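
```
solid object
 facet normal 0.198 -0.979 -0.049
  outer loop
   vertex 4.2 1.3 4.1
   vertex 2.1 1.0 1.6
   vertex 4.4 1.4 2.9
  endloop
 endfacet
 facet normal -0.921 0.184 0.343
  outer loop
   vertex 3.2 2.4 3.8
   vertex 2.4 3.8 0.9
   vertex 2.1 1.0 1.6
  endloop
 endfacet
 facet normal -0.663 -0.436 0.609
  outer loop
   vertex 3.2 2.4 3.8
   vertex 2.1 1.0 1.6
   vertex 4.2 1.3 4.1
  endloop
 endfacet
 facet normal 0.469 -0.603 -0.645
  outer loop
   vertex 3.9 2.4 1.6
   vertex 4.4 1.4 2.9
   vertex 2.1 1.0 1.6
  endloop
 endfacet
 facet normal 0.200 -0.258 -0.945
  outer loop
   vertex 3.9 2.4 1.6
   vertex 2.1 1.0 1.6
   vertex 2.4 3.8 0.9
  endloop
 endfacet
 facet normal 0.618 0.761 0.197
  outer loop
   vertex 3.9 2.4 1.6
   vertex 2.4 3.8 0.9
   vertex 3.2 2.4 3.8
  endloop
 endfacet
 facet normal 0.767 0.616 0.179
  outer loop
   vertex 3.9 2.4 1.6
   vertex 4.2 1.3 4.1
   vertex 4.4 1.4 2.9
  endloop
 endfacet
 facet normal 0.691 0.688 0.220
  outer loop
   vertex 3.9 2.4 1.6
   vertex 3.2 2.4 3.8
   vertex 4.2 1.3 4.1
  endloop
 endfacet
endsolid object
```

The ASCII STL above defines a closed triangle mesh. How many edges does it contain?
12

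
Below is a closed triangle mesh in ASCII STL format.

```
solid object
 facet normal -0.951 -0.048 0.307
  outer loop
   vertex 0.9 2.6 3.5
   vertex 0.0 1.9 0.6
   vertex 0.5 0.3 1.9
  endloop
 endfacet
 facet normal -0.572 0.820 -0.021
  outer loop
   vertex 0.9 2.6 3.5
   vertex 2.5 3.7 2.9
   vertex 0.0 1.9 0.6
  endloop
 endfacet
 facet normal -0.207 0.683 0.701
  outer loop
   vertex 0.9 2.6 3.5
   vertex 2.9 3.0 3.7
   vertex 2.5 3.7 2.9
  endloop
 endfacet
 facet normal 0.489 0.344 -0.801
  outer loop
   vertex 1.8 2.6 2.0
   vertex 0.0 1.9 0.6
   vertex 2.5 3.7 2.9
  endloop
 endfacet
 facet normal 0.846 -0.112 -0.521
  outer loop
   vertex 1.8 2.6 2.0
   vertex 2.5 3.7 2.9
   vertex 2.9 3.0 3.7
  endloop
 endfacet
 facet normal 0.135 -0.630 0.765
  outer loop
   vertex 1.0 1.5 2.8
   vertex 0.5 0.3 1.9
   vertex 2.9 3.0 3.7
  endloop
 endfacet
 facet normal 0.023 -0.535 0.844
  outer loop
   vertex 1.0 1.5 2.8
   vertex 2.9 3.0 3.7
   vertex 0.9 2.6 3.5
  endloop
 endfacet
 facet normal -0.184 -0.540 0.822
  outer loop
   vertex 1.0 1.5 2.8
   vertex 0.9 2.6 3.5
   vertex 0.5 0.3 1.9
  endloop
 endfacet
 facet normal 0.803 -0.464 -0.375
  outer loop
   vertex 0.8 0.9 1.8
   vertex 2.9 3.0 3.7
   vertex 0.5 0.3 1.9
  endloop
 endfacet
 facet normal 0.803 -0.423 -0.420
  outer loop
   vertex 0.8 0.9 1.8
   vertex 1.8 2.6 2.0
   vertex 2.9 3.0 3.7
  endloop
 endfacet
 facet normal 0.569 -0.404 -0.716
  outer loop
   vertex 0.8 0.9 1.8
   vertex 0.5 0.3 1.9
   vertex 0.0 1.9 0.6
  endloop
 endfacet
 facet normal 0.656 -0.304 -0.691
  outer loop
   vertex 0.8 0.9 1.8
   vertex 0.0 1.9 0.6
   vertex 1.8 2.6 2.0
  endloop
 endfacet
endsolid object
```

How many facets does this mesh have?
12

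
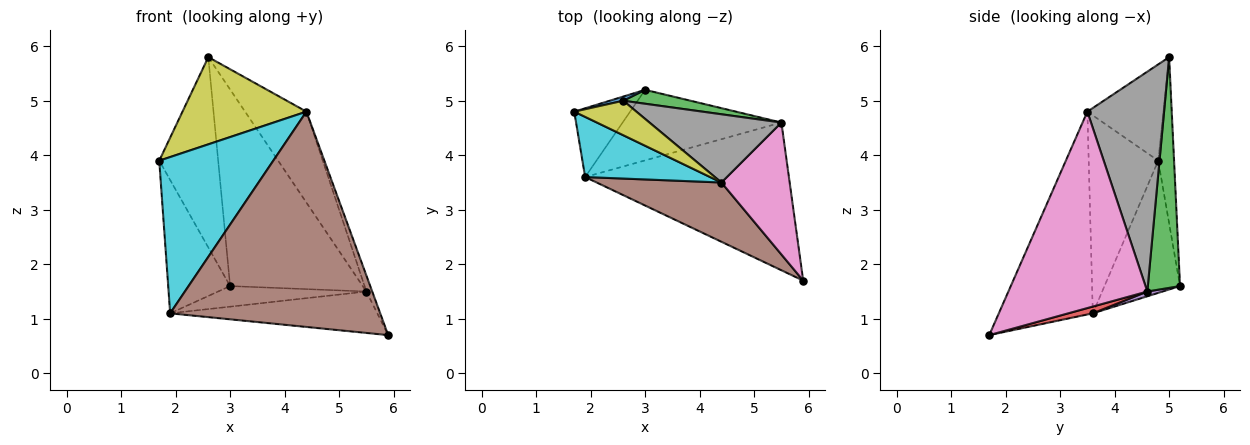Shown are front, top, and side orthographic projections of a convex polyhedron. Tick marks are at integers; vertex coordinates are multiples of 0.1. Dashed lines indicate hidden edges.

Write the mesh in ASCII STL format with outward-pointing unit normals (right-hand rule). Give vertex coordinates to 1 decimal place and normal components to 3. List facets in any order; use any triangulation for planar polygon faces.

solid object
 facet normal -0.259 0.966 0.021
  outer loop
   vertex 2.6 5.0 5.8
   vertex 3.0 5.2 1.6
   vertex 1.7 4.8 3.9
  endloop
 endfacet
 facet normal -0.735 0.603 -0.311
  outer loop
   vertex 1.9 3.6 1.1
   vertex 1.7 4.8 3.9
   vertex 3.0 5.2 1.6
  endloop
 endfacet
 facet normal 0.235 0.969 0.069
  outer loop
   vertex 5.5 4.6 1.5
   vertex 3.0 5.2 1.6
   vertex 2.6 5.0 5.8
  endloop
 endfacet
 facet normal 0.032 0.270 -0.962
  outer loop
   vertex 5.5 4.6 1.5
   vertex 5.9 1.7 0.7
   vertex 1.9 3.6 1.1
  endloop
 endfacet
 facet normal 0.029 0.280 -0.960
  outer loop
   vertex 5.5 4.6 1.5
   vertex 1.9 3.6 1.1
   vertex 3.0 5.2 1.6
  endloop
 endfacet
 facet normal -0.396 -0.885 0.244
  outer loop
   vertex 4.4 3.5 4.8
   vertex 1.9 3.6 1.1
   vertex 5.9 1.7 0.7
  endloop
 endfacet
 facet normal 0.944 0.040 0.328
  outer loop
   vertex 4.4 3.5 4.8
   vertex 5.9 1.7 0.7
   vertex 5.5 4.6 1.5
  endloop
 endfacet
 facet normal 0.707 0.566 0.424
  outer loop
   vertex 4.4 3.5 4.8
   vertex 5.5 4.6 1.5
   vertex 2.6 5.0 5.8
  endloop
 endfacet
 facet normal -0.495 -0.808 0.320
  outer loop
   vertex 4.4 3.5 4.8
   vertex 2.6 5.0 5.8
   vertex 1.7 4.8 3.9
  endloop
 endfacet
 facet normal -0.495 -0.811 0.312
  outer loop
   vertex 4.4 3.5 4.8
   vertex 1.7 4.8 3.9
   vertex 1.9 3.6 1.1
  endloop
 endfacet
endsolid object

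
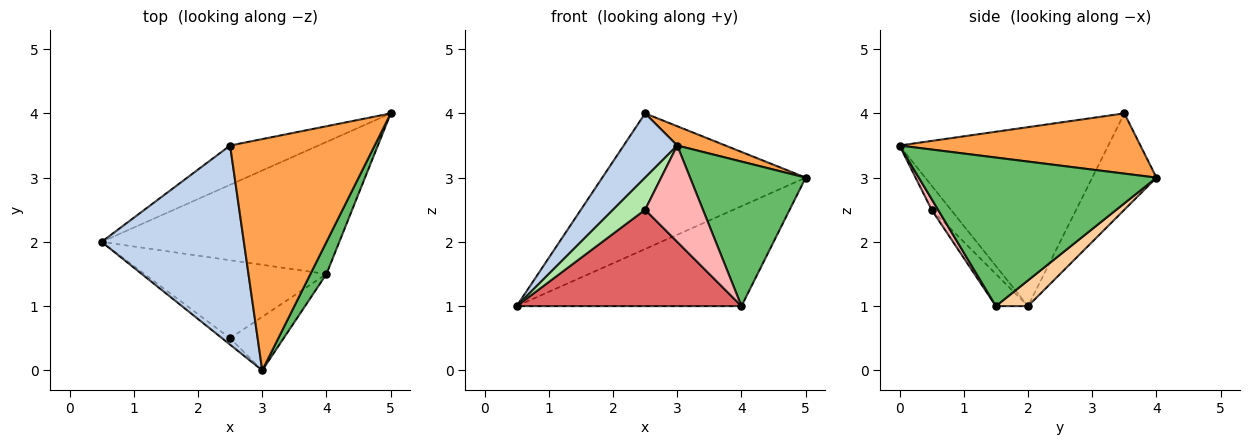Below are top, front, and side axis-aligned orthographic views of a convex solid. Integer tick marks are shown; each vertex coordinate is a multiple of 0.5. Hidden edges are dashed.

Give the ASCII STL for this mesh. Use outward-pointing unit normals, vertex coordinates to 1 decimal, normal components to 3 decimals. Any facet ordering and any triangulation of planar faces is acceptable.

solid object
 facet normal -0.290 0.919 -0.266
  outer loop
   vertex 2.5 3.5 4.0
   vertex 5.0 4.0 3.0
   vertex 0.5 2.0 1.0
  endloop
 endfacet
 facet normal -0.768 -0.197 0.610
  outer loop
   vertex 2.5 3.5 4.0
   vertex 0.5 2.0 1.0
   vertex 3.0 0.0 3.5
  endloop
 endfacet
 facet normal 0.383 -0.077 0.920
  outer loop
   vertex 2.5 3.5 4.0
   vertex 3.0 0.0 3.5
   vertex 5.0 4.0 3.0
  endloop
 endfacet
 facet normal 0.086 0.601 -0.794
  outer loop
   vertex 4.0 1.5 1.0
   vertex 0.5 2.0 1.0
   vertex 5.0 4.0 3.0
  endloop
 endfacet
 facet normal 0.895 -0.435 0.097
  outer loop
   vertex 4.0 1.5 1.0
   vertex 5.0 4.0 3.0
   vertex 3.0 0.0 3.5
  endloop
 endfacet
 facet normal -0.507 -0.845 -0.169
  outer loop
   vertex 2.5 0.5 2.5
   vertex 3.0 0.0 3.5
   vertex 0.5 2.0 1.0
  endloop
 endfacet
 facet normal -0.110 -0.772 -0.625
  outer loop
   vertex 2.5 0.5 2.5
   vertex 0.5 2.0 1.0
   vertex 4.0 1.5 1.0
  endloop
 endfacet
 facet normal 0.097 -0.870 -0.483
  outer loop
   vertex 2.5 0.5 2.5
   vertex 4.0 1.5 1.0
   vertex 3.0 0.0 3.5
  endloop
 endfacet
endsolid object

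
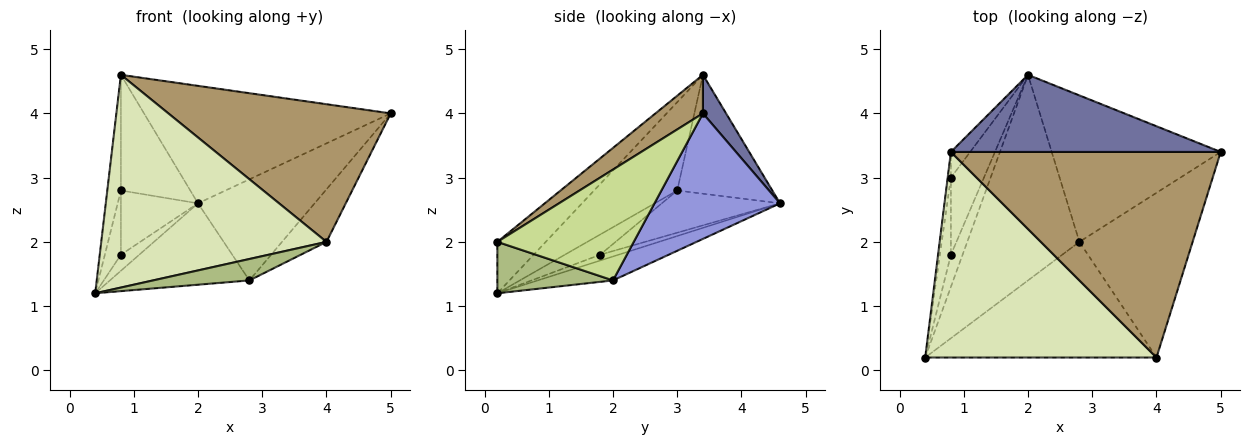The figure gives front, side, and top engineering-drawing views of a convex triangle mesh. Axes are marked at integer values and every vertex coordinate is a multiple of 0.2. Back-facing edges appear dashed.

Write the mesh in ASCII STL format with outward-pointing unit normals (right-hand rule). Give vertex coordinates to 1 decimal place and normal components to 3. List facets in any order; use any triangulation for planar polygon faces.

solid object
 facet normal 0.078 0.833 0.547
  outer loop
   vertex 0.8 3.4 4.6
   vertex 5.0 3.4 4.0
   vertex 2.0 4.6 2.6
  endloop
 endfacet
 facet normal -0.195 0.361 -0.912
  outer loop
   vertex 2.8 2.0 1.4
   vertex 0.4 0.2 1.2
   vertex 2.0 4.6 2.6
  endloop
 endfacet
 facet normal 0.522 0.485 -0.702
  outer loop
   vertex 2.8 2.0 1.4
   vertex 2.0 4.6 2.6
   vertex 5.0 3.4 4.0
  endloop
 endfacet
 facet normal -0.986 0.161 -0.036
  outer loop
   vertex 0.8 3.0 2.8
   vertex 0.4 0.2 1.2
   vertex 0.8 3.4 4.6
  endloop
 endfacet
 facet normal -0.801 0.584 -0.130
  outer loop
   vertex 0.8 3.0 2.8
   vertex 0.8 3.4 4.6
   vertex 2.0 4.6 2.6
  endloop
 endfacet
 facet normal 0.213 -0.178 -0.961
  outer loop
   vertex 4.0 0.2 2.0
   vertex 0.4 0.2 1.2
   vertex 2.8 2.0 1.4
  endloop
 endfacet
 facet normal 0.682 0.222 -0.697
  outer loop
   vertex 4.0 0.2 2.0
   vertex 2.8 2.0 1.4
   vertex 5.0 3.4 4.0
  endloop
 endfacet
 facet normal -0.153 -0.711 0.687
  outer loop
   vertex 4.0 0.2 2.0
   vertex 0.8 3.4 4.6
   vertex 0.4 0.2 1.2
  endloop
 endfacet
 facet normal 0.118 -0.553 0.825
  outer loop
   vertex 4.0 0.2 2.0
   vertex 5.0 3.4 4.0
   vertex 0.8 3.4 4.6
  endloop
 endfacet
 facet normal -0.408 0.408 -0.816
  outer loop
   vertex 0.8 1.8 1.8
   vertex 2.0 4.6 2.6
   vertex 0.4 0.2 1.2
  endloop
 endfacet
 facet normal -0.815 0.371 -0.445
  outer loop
   vertex 0.8 1.8 1.8
   vertex 0.4 0.2 1.2
   vertex 0.8 3.0 2.8
  endloop
 endfacet
 facet normal -0.701 0.457 -0.548
  outer loop
   vertex 0.8 1.8 1.8
   vertex 0.8 3.0 2.8
   vertex 2.0 4.6 2.6
  endloop
 endfacet
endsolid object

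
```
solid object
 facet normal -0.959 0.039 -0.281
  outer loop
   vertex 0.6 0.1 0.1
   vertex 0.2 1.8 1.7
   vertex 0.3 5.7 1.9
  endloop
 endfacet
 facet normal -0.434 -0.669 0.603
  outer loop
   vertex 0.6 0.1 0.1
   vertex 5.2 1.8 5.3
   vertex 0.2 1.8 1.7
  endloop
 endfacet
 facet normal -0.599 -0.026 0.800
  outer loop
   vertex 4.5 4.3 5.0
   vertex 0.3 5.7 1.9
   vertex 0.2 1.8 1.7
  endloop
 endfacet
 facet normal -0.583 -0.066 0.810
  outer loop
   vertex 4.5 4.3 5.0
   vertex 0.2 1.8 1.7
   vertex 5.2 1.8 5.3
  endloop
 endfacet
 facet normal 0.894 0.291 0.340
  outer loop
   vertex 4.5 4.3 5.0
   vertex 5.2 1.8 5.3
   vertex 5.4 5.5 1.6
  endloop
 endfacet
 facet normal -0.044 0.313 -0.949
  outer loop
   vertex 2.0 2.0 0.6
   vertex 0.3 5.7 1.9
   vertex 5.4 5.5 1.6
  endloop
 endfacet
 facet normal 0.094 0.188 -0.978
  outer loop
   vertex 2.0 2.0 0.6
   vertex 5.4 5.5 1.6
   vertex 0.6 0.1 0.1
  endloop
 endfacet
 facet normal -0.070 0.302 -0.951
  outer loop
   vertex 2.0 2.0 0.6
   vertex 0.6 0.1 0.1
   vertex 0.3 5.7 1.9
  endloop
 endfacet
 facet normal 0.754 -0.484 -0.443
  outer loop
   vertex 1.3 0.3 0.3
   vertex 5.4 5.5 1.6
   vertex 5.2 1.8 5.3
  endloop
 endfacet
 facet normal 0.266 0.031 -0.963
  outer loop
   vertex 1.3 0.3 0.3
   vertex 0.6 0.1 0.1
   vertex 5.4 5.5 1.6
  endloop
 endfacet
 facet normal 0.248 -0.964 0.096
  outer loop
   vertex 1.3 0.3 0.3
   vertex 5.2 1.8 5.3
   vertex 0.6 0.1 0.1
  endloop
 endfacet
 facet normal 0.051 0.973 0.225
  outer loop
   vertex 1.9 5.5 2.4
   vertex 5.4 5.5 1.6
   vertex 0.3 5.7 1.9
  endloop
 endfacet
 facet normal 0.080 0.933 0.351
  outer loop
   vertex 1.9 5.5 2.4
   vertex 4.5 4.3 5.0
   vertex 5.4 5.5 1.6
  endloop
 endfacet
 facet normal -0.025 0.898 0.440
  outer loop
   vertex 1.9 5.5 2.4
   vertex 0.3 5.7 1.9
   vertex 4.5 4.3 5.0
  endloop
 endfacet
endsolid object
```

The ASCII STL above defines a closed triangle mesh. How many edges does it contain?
21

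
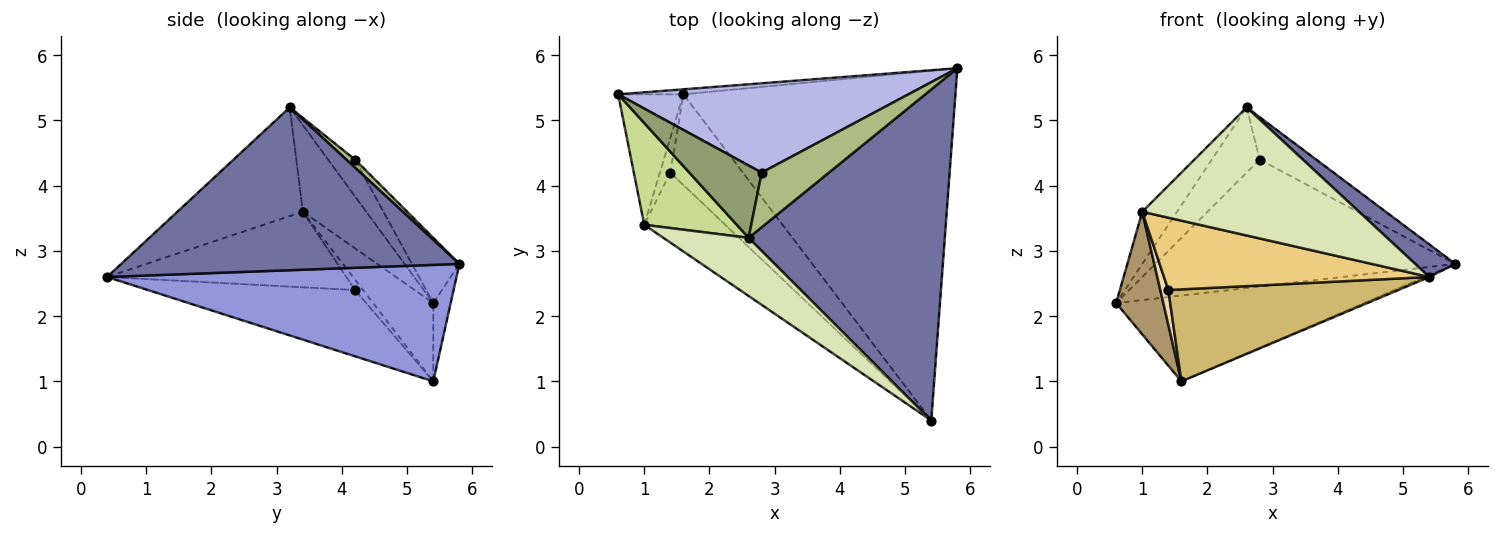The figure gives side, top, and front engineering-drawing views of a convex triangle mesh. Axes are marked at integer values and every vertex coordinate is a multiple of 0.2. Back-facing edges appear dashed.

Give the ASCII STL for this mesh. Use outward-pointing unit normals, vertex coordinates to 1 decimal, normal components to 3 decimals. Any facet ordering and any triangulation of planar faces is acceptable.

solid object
 facet normal 0.637 -0.076 0.767
  outer loop
   vertex 2.6 3.2 5.2
   vertex 5.4 0.4 2.6
   vertex 5.8 5.8 2.8
  endloop
 endfacet
 facet normal -0.070 0.996 -0.058
  outer loop
   vertex 1.6 5.4 1.0
   vertex 0.6 5.4 2.2
   vertex 5.8 5.8 2.8
  endloop
 endfacet
 facet normal 0.394 0.005 -0.919
  outer loop
   vertex 1.6 5.4 1.0
   vertex 5.8 5.8 2.8
   vertex 5.4 0.4 2.6
  endloop
 endfacet
 facet normal -0.128 0.811 0.571
  outer loop
   vertex 2.8 4.2 4.4
   vertex 5.8 5.8 2.8
   vertex 0.6 5.4 2.2
  endloop
 endfacet
 facet normal -0.353 0.626 0.695
  outer loop
   vertex 2.8 4.2 4.4
   vertex 0.6 5.4 2.2
   vertex 2.6 3.2 5.2
  endloop
 endfacet
 facet normal 0.094 0.610 0.786
  outer loop
   vertex 2.8 4.2 4.4
   vertex 2.6 3.2 5.2
   vertex 5.8 5.8 2.8
  endloop
 endfacet
 facet normal -0.640 0.351 0.684
  outer loop
   vertex 1.0 3.4 3.6
   vertex 2.6 3.2 5.2
   vertex 0.6 5.4 2.2
  endloop
 endfacet
 facet normal -0.466 -0.806 0.366
  outer loop
   vertex 1.0 3.4 3.6
   vertex 5.4 0.4 2.6
   vertex 2.6 3.2 5.2
  endloop
 endfacet
 facet normal -0.658 -0.516 -0.549
  outer loop
   vertex 1.0 3.4 3.6
   vertex 0.6 5.4 2.2
   vertex 1.6 5.4 1.0
  endloop
 endfacet
 facet normal -0.540 -0.599 -0.591
  outer loop
   vertex 1.4 4.2 2.4
   vertex 1.6 5.4 1.0
   vertex 5.4 0.4 2.6
  endloop
 endfacet
 facet normal -0.544 -0.603 -0.583
  outer loop
   vertex 1.4 4.2 2.4
   vertex 5.4 0.4 2.6
   vertex 1.0 3.4 3.6
  endloop
 endfacet
 facet normal -0.577 -0.577 -0.577
  outer loop
   vertex 1.4 4.2 2.4
   vertex 1.0 3.4 3.6
   vertex 1.6 5.4 1.0
  endloop
 endfacet
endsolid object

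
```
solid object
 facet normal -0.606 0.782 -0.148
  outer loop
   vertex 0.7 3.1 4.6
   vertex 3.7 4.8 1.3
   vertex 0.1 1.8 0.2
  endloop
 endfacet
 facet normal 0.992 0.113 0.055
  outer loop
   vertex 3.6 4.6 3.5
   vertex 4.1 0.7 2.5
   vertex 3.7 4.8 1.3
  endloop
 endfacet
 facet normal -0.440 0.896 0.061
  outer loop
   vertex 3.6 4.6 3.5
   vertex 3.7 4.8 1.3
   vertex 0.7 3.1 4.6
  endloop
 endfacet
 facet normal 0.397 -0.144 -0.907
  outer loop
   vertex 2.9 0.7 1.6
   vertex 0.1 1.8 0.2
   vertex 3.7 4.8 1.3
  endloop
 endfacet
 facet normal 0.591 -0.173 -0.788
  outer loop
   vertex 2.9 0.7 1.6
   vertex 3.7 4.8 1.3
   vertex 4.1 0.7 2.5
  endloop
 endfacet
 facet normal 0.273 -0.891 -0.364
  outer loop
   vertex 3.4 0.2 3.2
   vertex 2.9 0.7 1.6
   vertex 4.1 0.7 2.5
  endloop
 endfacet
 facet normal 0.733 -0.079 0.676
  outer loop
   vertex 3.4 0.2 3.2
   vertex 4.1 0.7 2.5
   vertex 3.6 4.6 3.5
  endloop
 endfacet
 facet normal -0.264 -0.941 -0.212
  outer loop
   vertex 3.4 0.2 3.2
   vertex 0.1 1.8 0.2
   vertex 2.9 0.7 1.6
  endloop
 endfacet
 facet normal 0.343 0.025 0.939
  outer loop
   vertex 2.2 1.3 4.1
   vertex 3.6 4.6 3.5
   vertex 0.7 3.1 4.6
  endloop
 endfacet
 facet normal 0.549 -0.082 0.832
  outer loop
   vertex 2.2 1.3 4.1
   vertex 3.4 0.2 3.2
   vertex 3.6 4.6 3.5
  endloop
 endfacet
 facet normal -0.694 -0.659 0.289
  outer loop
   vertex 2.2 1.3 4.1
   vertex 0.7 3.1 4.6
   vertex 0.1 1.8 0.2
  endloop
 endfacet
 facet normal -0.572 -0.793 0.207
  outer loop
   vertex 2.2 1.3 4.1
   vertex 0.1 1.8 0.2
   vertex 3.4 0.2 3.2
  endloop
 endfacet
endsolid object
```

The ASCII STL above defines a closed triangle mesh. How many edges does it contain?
18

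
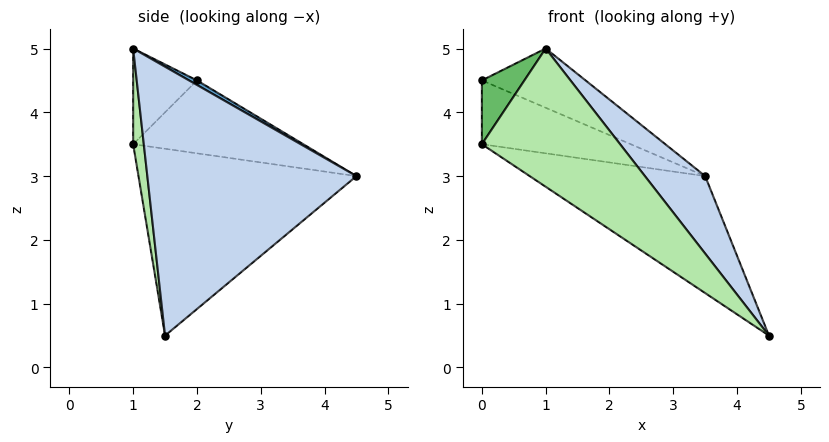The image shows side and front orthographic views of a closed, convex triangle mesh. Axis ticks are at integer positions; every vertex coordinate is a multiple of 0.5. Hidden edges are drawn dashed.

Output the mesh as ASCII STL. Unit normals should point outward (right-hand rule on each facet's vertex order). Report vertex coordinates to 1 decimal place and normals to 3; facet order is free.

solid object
 facet normal 0.037 0.476 0.879
  outer loop
   vertex 1.0 1.0 5.0
   vertex 3.5 4.5 3.0
   vertex 0.0 2.0 4.5
  endloop
 endfacet
 facet normal 0.781 -0.225 0.582
  outer loop
   vertex 1.0 1.0 5.0
   vertex 4.5 1.5 0.5
   vertex 3.5 4.5 3.0
  endloop
 endfacet
 facet normal -0.629 0.550 -0.550
  outer loop
   vertex 0.0 1.0 3.5
   vertex 0.0 2.0 4.5
   vertex 3.5 4.5 3.0
  endloop
 endfacet
 facet normal -0.534 0.429 -0.729
  outer loop
   vertex 0.0 1.0 3.5
   vertex 3.5 4.5 3.0
   vertex 4.5 1.5 0.5
  endloop
 endfacet
 facet normal -0.728 -0.485 0.485
  outer loop
   vertex 0.0 1.0 3.5
   vertex 1.0 1.0 5.0
   vertex 0.0 2.0 4.5
  endloop
 endfacet
 facet normal 0.077 -0.996 -0.051
  outer loop
   vertex 0.0 1.0 3.5
   vertex 4.5 1.5 0.5
   vertex 1.0 1.0 5.0
  endloop
 endfacet
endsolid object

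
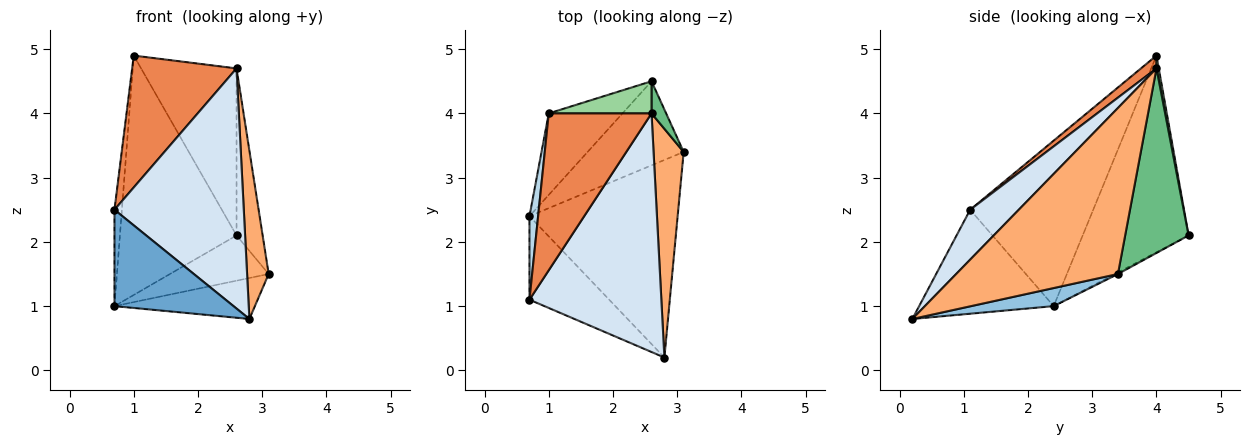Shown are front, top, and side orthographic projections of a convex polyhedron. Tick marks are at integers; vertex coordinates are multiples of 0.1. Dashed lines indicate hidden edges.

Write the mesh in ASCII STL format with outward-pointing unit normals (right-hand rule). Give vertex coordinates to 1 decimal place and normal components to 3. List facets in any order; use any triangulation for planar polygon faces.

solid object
 facet normal -0.649 -0.575 -0.498
  outer loop
   vertex 0.7 2.4 1.0
   vertex 2.8 0.2 0.8
   vertex 0.7 1.1 2.5
  endloop
 endfacet
 facet normal 0.119 0.202 -0.972
  outer loop
   vertex 0.7 2.4 1.0
   vertex 3.1 3.4 1.5
   vertex 2.8 0.2 0.8
  endloop
 endfacet
 facet normal -0.997 0.060 0.052
  outer loop
   vertex 0.7 2.4 1.0
   vertex 0.7 1.1 2.5
   vertex 1.0 4.0 4.9
  endloop
 endfacet
 facet normal 0.258 -0.685 0.681
  outer loop
   vertex 2.6 4.0 4.7
   vertex 0.7 1.1 2.5
   vertex 2.8 0.2 0.8
  endloop
 endfacet
 facet normal 0.095 -0.640 0.762
  outer loop
   vertex 2.6 4.0 4.7
   vertex 1.0 4.0 4.9
   vertex 0.7 1.1 2.5
  endloop
 endfacet
 facet normal 0.976 -0.130 0.177
  outer loop
   vertex 2.6 4.0 4.7
   vertex 2.8 0.2 0.8
   vertex 3.1 3.4 1.5
  endloop
 endfacet
 facet normal -0.014 0.474 -0.880
  outer loop
   vertex 2.6 4.5 2.1
   vertex 3.1 3.4 1.5
   vertex 0.7 2.4 1.0
  endloop
 endfacet
 facet normal -0.652 0.718 -0.244
  outer loop
   vertex 2.6 4.5 2.1
   vertex 0.7 2.4 1.0
   vertex 1.0 4.0 4.9
  endloop
 endfacet
 facet normal 0.922 0.379 0.073
  outer loop
   vertex 2.6 4.5 2.1
   vertex 2.6 4.0 4.7
   vertex 3.1 3.4 1.5
  endloop
 endfacet
 facet normal 0.024 0.982 0.189
  outer loop
   vertex 2.6 4.5 2.1
   vertex 1.0 4.0 4.9
   vertex 2.6 4.0 4.7
  endloop
 endfacet
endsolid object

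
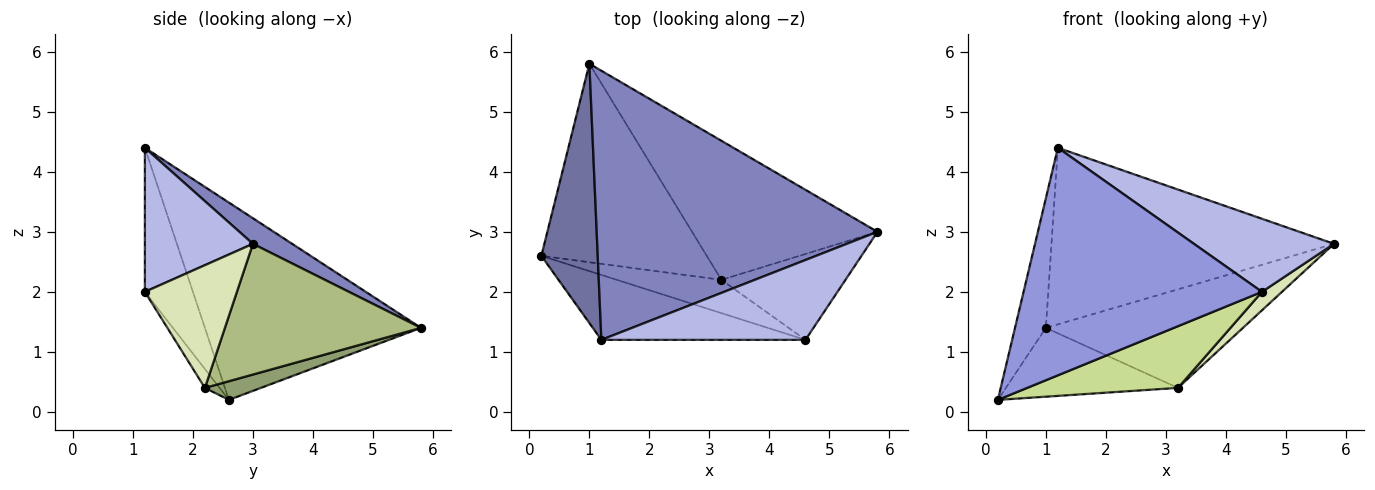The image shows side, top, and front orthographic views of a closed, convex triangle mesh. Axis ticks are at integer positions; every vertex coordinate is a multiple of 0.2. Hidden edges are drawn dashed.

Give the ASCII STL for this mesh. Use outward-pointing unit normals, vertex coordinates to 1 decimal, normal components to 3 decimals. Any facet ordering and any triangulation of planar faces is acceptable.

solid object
 facet normal -0.953 0.136 0.272
  outer loop
   vertex 1.2 1.2 4.4
   vertex 1.0 5.8 1.4
   vertex 0.2 2.6 0.2
  endloop
 endfacet
 facet normal 0.076 0.547 0.834
  outer loop
   vertex 1.2 1.2 4.4
   vertex 5.8 3.0 2.8
   vertex 1.0 5.8 1.4
  endloop
 endfacet
 facet normal -0.190 -0.944 -0.269
  outer loop
   vertex 4.6 1.2 2.0
   vertex 1.2 1.2 4.4
   vertex 0.2 2.6 0.2
  endloop
 endfacet
 facet normal 0.462 -0.599 0.654
  outer loop
   vertex 4.6 1.2 2.0
   vertex 5.8 3.0 2.8
   vertex 1.2 1.2 4.4
  endloop
 endfacet
 facet normal 0.106 0.326 -0.939
  outer loop
   vertex 3.2 2.2 0.4
   vertex 0.2 2.6 0.2
   vertex 1.0 5.8 1.4
  endloop
 endfacet
 facet normal 0.499 0.501 -0.707
  outer loop
   vertex 3.2 2.2 0.4
   vertex 1.0 5.8 1.4
   vertex 5.8 3.0 2.8
  endloop
 endfacet
 facet normal -0.085 -0.877 -0.473
  outer loop
   vertex 3.2 2.2 0.4
   vertex 4.6 1.2 2.0
   vertex 0.2 2.6 0.2
  endloop
 endfacet
 facet normal 0.695 -0.151 -0.703
  outer loop
   vertex 3.2 2.2 0.4
   vertex 5.8 3.0 2.8
   vertex 4.6 1.2 2.0
  endloop
 endfacet
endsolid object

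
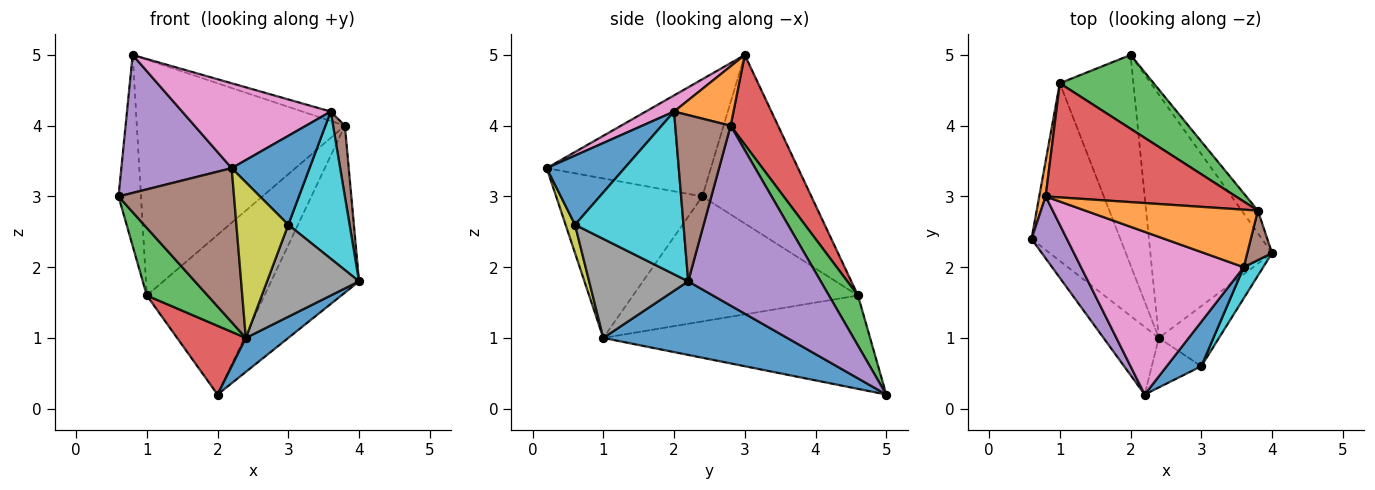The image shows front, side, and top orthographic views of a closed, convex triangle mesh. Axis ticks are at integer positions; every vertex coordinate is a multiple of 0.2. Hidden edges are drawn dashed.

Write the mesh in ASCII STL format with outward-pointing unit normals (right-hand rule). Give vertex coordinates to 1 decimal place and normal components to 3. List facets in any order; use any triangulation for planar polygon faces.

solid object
 facet normal 0.514 -0.119 -0.850
  outer loop
   vertex 2.4 1.0 1.0
   vertex 2.0 5.0 0.2
   vertex 4.0 2.2 1.8
  endloop
 endfacet
 facet normal -0.979 0.202 0.037
  outer loop
   vertex 1.0 4.6 1.6
   vertex 0.6 2.4 3.0
   vertex 0.8 3.0 5.0
  endloop
 endfacet
 facet normal -0.796 -0.215 -0.566
  outer loop
   vertex 1.0 4.6 1.6
   vertex 2.4 1.0 1.0
   vertex 0.6 2.4 3.0
  endloop
 endfacet
 facet normal -0.770 -0.198 -0.607
  outer loop
   vertex 1.0 4.6 1.6
   vertex 2.0 5.0 0.2
   vertex 2.4 1.0 1.0
  endloop
 endfacet
 facet normal -0.805 -0.541 0.243
  outer loop
   vertex 2.2 0.2 3.4
   vertex 0.8 3.0 5.0
   vertex 0.6 2.4 3.0
  endloop
 endfacet
 facet normal -0.757 -0.598 -0.263
  outer loop
   vertex 2.2 0.2 3.4
   vertex 0.6 2.4 3.0
   vertex 2.4 1.0 1.0
  endloop
 endfacet
 facet normal 0.088 -0.461 0.883
  outer loop
   vertex 3.6 2.0 4.2
   vertex 0.8 3.0 5.0
   vertex 2.2 0.2 3.4
  endloop
 endfacet
 facet normal 0.670 -0.622 -0.406
  outer loop
   vertex 3.0 0.6 2.6
   vertex 2.4 1.0 1.0
   vertex 4.0 2.2 1.8
  endloop
 endfacet
 facet normal 0.171 -0.939 -0.299
  outer loop
   vertex 3.0 0.6 2.6
   vertex 2.2 0.2 3.4
   vertex 2.4 1.0 1.0
  endloop
 endfacet
 facet normal 0.866 -0.489 0.104
  outer loop
   vertex 3.0 0.6 2.6
   vertex 4.0 2.2 1.8
   vertex 3.6 2.0 4.2
  endloop
 endfacet
 facet normal 0.667 -0.667 0.333
  outer loop
   vertex 3.0 0.6 2.6
   vertex 3.6 2.0 4.2
   vertex 2.2 0.2 3.4
  endloop
 endfacet
 facet normal 0.322 0.153 0.934
  outer loop
   vertex 3.8 2.8 4.0
   vertex 0.8 3.0 5.0
   vertex 3.6 2.0 4.2
  endloop
 endfacet
 facet normal 0.219 0.886 0.409
  outer loop
   vertex 3.8 2.8 4.0
   vertex 2.0 5.0 0.2
   vertex 1.0 4.6 1.6
  endloop
 endfacet
 facet normal 0.201 0.882 0.427
  outer loop
   vertex 3.8 2.8 4.0
   vertex 1.0 4.6 1.6
   vertex 0.8 3.0 5.0
  endloop
 endfacet
 facet normal 0.831 0.551 -0.075
  outer loop
   vertex 3.8 2.8 4.0
   vertex 4.0 2.2 1.8
   vertex 2.0 5.0 0.2
  endloop
 endfacet
 facet normal 0.968 -0.206 0.144
  outer loop
   vertex 3.8 2.8 4.0
   vertex 3.6 2.0 4.2
   vertex 4.0 2.2 1.8
  endloop
 endfacet
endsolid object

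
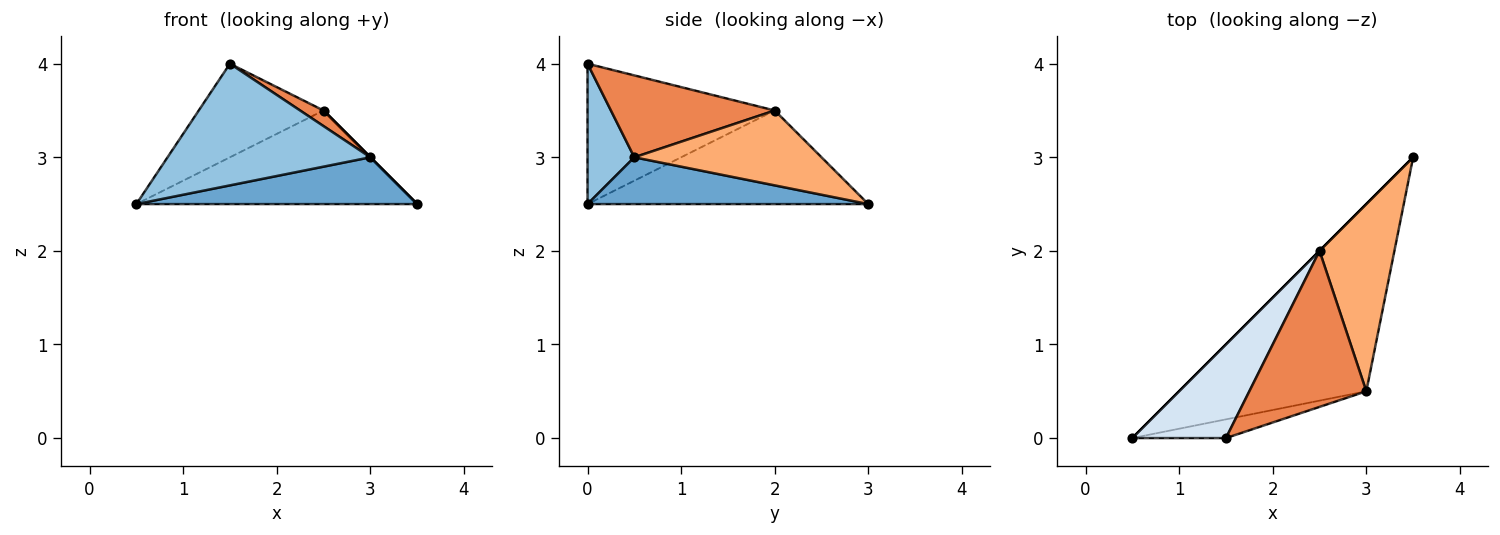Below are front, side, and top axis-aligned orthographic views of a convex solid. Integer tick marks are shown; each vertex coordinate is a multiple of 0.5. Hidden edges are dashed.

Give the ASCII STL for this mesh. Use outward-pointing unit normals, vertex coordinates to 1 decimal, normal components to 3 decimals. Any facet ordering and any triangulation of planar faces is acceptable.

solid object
 facet normal 0.236 -0.236 -0.943
  outer loop
   vertex 3.0 0.5 3.0
   vertex 0.5 0.0 2.5
   vertex 3.5 3.0 2.5
  endloop
 endfacet
 facet normal 0.222 -0.964 -0.148
  outer loop
   vertex 3.0 0.5 3.0
   vertex 1.5 0.0 4.0
   vertex 0.5 0.0 2.5
  endloop
 endfacet
 facet normal -0.707 0.707 0.000
  outer loop
   vertex 2.5 2.0 3.5
   vertex 3.5 3.0 2.5
   vertex 0.5 0.0 2.5
  endloop
 endfacet
 facet normal -0.728 0.485 0.485
  outer loop
   vertex 2.5 2.0 3.5
   vertex 0.5 0.0 2.5
   vertex 1.5 0.0 4.0
  endloop
 endfacet
 facet normal 0.572 -0.082 0.816
  outer loop
   vertex 2.5 2.0 3.5
   vertex 1.5 0.0 4.0
   vertex 3.0 0.5 3.0
  endloop
 endfacet
 facet normal 0.707 0.000 0.707
  outer loop
   vertex 2.5 2.0 3.5
   vertex 3.0 0.5 3.0
   vertex 3.5 3.0 2.5
  endloop
 endfacet
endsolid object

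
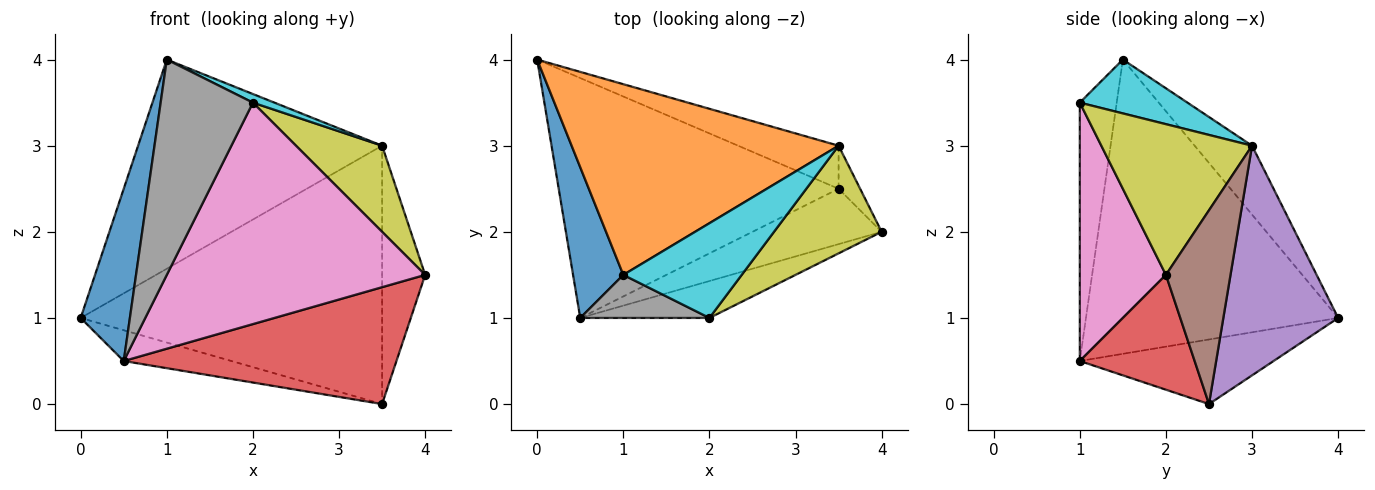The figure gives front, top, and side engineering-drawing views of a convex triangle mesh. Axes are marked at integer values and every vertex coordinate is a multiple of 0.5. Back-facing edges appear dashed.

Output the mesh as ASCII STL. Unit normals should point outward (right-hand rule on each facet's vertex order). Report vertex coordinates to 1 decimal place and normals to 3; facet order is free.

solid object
 facet normal -0.968 -0.189 0.165
  outer loop
   vertex 1.0 1.5 4.0
   vertex 0.0 4.0 1.0
   vertex 0.5 1.0 0.5
  endloop
 endfacet
 facet normal -0.171 0.728 0.664
  outer loop
   vertex 3.5 3.0 3.0
   vertex 0.0 4.0 1.0
   vertex 1.0 1.5 4.0
  endloop
 endfacet
 facet normal -0.223 0.124 -0.967
  outer loop
   vertex 3.5 2.5 0.0
   vertex 0.5 1.0 0.5
   vertex 0.0 4.0 1.0
  endloop
 endfacet
 facet normal 0.356 -0.845 -0.400
  outer loop
   vertex 3.5 2.5 0.0
   vertex 4.0 2.0 1.5
   vertex 0.5 1.0 0.5
  endloop
 endfacet
 facet normal 0.352 0.923 -0.154
  outer loop
   vertex 3.5 2.5 0.0
   vertex 0.0 4.0 1.0
   vertex 3.5 3.0 3.0
  endloop
 endfacet
 facet normal 0.829 0.552 -0.092
  outer loop
   vertex 3.5 2.5 0.0
   vertex 3.5 3.0 3.0
   vertex 4.0 2.0 1.5
  endloop
 endfacet
 facet normal 0.312 -0.937 -0.156
  outer loop
   vertex 2.0 1.0 3.5
   vertex 0.5 1.0 0.5
   vertex 4.0 2.0 1.5
  endloop
 endfacet
 facet normal -0.365 -0.913 0.183
  outer loop
   vertex 2.0 1.0 3.5
   vertex 1.0 1.5 4.0
   vertex 0.5 1.0 0.5
  endloop
 endfacet
 facet normal 0.738 -0.422 0.527
  outer loop
   vertex 2.0 1.0 3.5
   vertex 4.0 2.0 1.5
   vertex 3.5 3.0 3.0
  endloop
 endfacet
 facet normal 0.412 -0.082 0.907
  outer loop
   vertex 2.0 1.0 3.5
   vertex 3.5 3.0 3.0
   vertex 1.0 1.5 4.0
  endloop
 endfacet
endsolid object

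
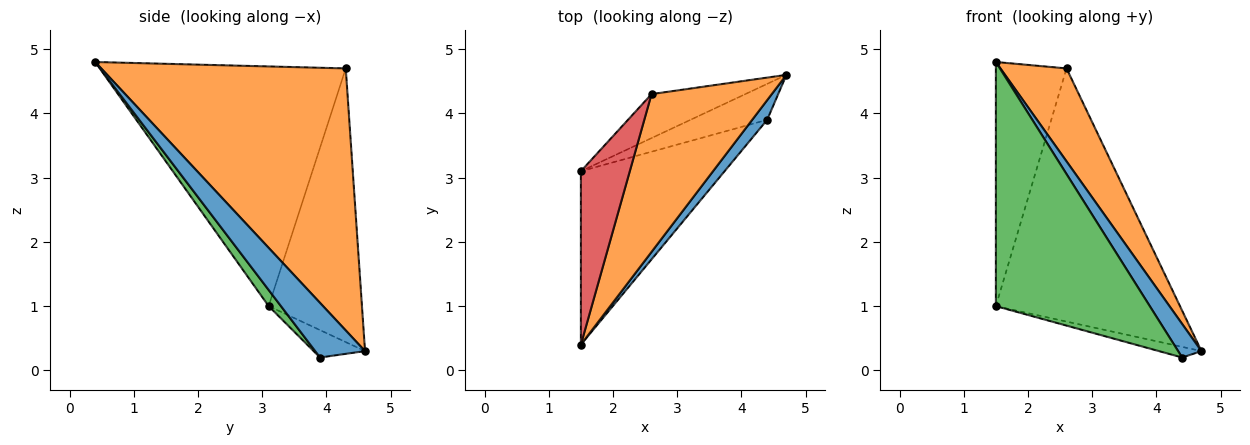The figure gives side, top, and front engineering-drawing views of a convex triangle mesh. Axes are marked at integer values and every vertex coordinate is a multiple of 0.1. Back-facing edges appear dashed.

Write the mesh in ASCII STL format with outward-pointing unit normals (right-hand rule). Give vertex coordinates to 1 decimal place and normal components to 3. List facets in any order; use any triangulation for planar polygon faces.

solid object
 facet normal 0.879 -0.411 0.241
  outer loop
   vertex 4.4 3.9 0.2
   vertex 4.7 4.6 0.3
   vertex 1.5 0.4 4.8
  endloop
 endfacet
 facet normal 0.883 -0.239 0.405
  outer loop
   vertex 2.6 4.3 4.7
   vertex 1.5 0.4 4.8
   vertex 4.7 4.6 0.3
  endloop
 endfacet
 facet normal 0.065 -0.813 -0.578
  outer loop
   vertex 1.5 3.1 1.0
   vertex 4.4 3.9 0.2
   vertex 1.5 0.4 4.8
  endloop
 endfacet
 facet normal -0.943 0.271 0.193
  outer loop
   vertex 1.5 3.1 1.0
   vertex 1.5 0.4 4.8
   vertex 2.6 4.3 4.7
  endloop
 endfacet
 facet normal -0.324 0.269 -0.907
  outer loop
   vertex 1.5 3.1 1.0
   vertex 4.7 4.6 0.3
   vertex 4.4 3.9 0.2
  endloop
 endfacet
 facet normal -0.447 0.881 -0.153
  outer loop
   vertex 1.5 3.1 1.0
   vertex 2.6 4.3 4.7
   vertex 4.7 4.6 0.3
  endloop
 endfacet
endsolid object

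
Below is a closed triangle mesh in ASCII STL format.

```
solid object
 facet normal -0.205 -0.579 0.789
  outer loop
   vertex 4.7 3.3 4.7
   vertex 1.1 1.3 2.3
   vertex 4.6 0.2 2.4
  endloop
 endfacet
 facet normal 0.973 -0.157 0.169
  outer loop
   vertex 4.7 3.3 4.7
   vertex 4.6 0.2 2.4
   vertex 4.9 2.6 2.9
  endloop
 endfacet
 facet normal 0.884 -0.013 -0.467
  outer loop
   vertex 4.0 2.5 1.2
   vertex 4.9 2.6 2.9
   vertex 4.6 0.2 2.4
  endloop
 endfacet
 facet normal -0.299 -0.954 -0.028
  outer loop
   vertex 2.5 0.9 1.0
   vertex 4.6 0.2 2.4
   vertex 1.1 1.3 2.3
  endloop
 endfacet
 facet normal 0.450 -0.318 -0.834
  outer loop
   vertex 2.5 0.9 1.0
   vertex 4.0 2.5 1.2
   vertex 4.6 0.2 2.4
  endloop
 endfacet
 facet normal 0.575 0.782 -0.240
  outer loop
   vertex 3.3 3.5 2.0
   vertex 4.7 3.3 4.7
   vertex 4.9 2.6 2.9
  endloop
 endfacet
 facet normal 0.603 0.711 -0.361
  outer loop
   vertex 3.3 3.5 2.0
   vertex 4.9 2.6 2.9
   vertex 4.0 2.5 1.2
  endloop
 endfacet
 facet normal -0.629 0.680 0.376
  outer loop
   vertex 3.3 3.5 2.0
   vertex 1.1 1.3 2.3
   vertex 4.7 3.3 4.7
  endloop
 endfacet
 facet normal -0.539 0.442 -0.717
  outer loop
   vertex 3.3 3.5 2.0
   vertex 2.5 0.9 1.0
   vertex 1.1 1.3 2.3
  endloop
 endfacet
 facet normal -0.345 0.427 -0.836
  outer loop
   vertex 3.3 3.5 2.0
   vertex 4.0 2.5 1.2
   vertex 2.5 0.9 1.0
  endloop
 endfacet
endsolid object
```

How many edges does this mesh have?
15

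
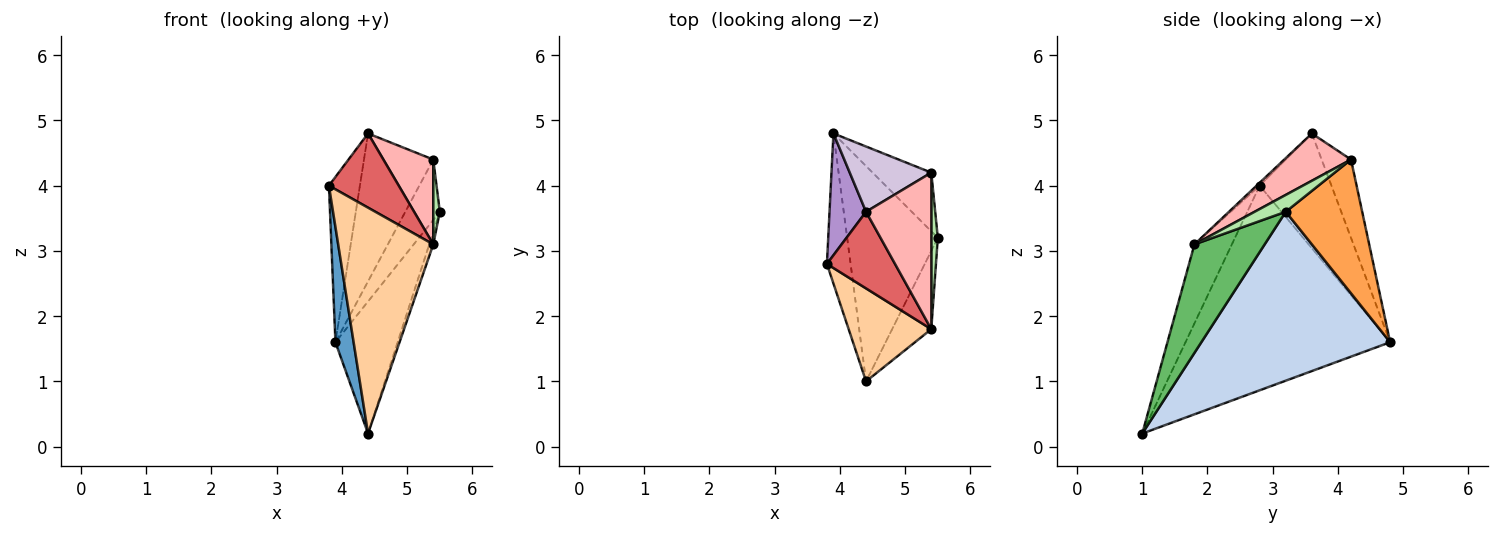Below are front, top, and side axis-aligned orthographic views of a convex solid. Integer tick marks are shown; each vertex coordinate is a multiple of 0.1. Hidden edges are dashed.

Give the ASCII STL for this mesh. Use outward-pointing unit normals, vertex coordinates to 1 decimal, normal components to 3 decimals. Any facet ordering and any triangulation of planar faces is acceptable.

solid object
 facet normal -0.990 -0.088 -0.115
  outer loop
   vertex 4.4 1.0 0.2
   vertex 3.8 2.8 4.0
   vertex 3.9 4.8 1.6
  endloop
 endfacet
 facet normal 0.846 0.279 -0.454
  outer loop
   vertex 4.4 1.0 0.2
   vertex 3.9 4.8 1.6
   vertex 5.5 3.2 3.6
  endloop
 endfacet
 facet normal 0.846 0.382 -0.372
  outer loop
   vertex 5.4 4.2 4.4
   vertex 5.5 3.2 3.6
   vertex 3.9 4.8 1.6
  endloop
 endfacet
 facet normal -0.342 -0.869 0.358
  outer loop
   vertex 5.4 1.8 3.1
   vertex 3.8 2.8 4.0
   vertex 4.4 1.0 0.2
  endloop
 endfacet
 facet normal 0.939 0.054 -0.339
  outer loop
   vertex 5.4 1.8 3.1
   vertex 4.4 1.0 0.2
   vertex 5.5 3.2 3.6
  endloop
 endfacet
 facet normal 0.915 -0.192 0.354
  outer loop
   vertex 5.4 1.8 3.1
   vertex 5.5 3.2 3.6
   vertex 5.4 4.2 4.4
  endloop
 endfacet
 facet normal -0.031 -0.695 0.718
  outer loop
   vertex 4.4 3.6 4.8
   vertex 3.8 2.8 4.0
   vertex 5.4 1.8 3.1
  endloop
 endfacet
 facet normal 0.538 -0.402 0.741
  outer loop
   vertex 4.4 3.6 4.8
   vertex 5.4 1.8 3.1
   vertex 5.4 4.2 4.4
  endloop
 endfacet
 facet normal -0.881 0.381 0.280
  outer loop
   vertex 4.4 3.6 4.8
   vertex 3.9 4.8 1.6
   vertex 3.8 2.8 4.0
  endloop
 endfacet
 facet normal -0.361 0.853 0.376
  outer loop
   vertex 4.4 3.6 4.8
   vertex 5.4 4.2 4.4
   vertex 3.9 4.8 1.6
  endloop
 endfacet
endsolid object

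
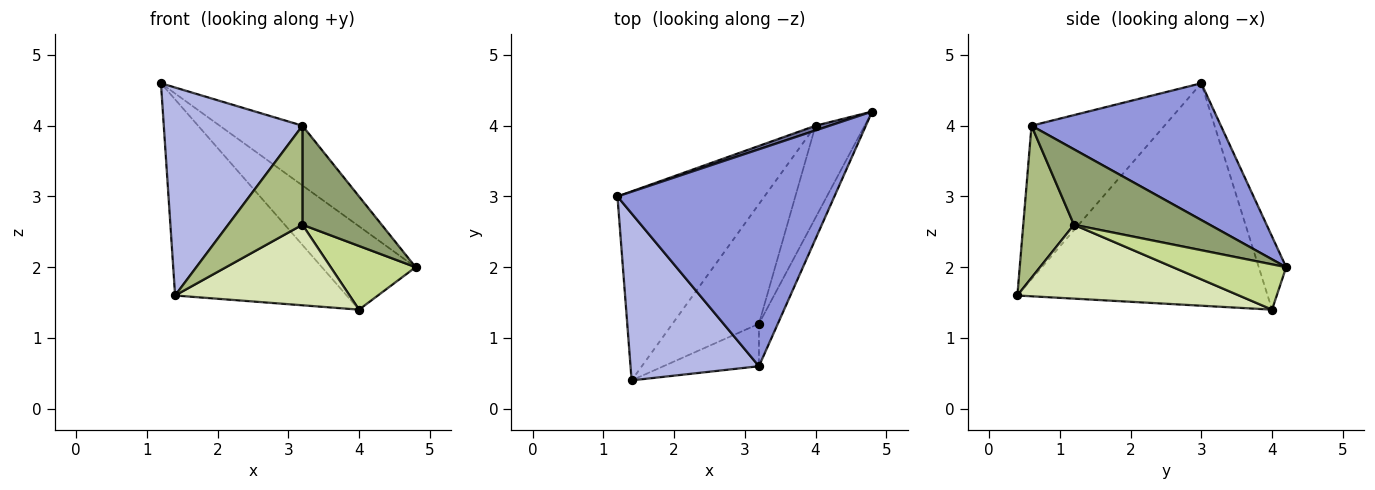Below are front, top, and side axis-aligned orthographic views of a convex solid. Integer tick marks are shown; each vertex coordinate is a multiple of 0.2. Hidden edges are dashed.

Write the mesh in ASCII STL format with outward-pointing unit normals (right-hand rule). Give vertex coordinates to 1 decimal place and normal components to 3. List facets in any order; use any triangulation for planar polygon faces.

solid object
 facet normal -0.280 0.958 0.054
  outer loop
   vertex 4.0 4.0 1.4
   vertex 1.2 3.0 4.6
   vertex 4.8 4.2 2.0
  endloop
 endfacet
 facet normal -0.724 0.496 -0.479
  outer loop
   vertex 4.0 4.0 1.4
   vertex 1.4 0.4 1.6
   vertex 1.2 3.0 4.6
  endloop
 endfacet
 facet normal 0.519 0.227 0.824
  outer loop
   vertex 3.2 0.6 4.0
   vertex 4.8 4.2 2.0
   vertex 1.2 3.0 4.6
  endloop
 endfacet
 facet normal -0.599 -0.624 0.501
  outer loop
   vertex 3.2 0.6 4.0
   vertex 1.2 3.0 4.6
   vertex 1.4 0.4 1.6
  endloop
 endfacet
 facet normal 0.844 -0.493 -0.211
  outer loop
   vertex 3.2 1.2 2.6
   vertex 4.8 4.2 2.0
   vertex 3.2 0.6 4.0
  endloop
 endfacet
 facet normal 0.531 -0.779 -0.334
  outer loop
   vertex 3.2 1.2 2.6
   vertex 3.2 0.6 4.0
   vertex 1.4 0.4 1.6
  endloop
 endfacet
 facet normal 0.605 -0.453 -0.655
  outer loop
   vertex 3.2 1.2 2.6
   vertex 4.0 4.0 1.4
   vertex 4.8 4.2 2.0
  endloop
 endfacet
 facet normal 0.578 -0.455 -0.677
  outer loop
   vertex 3.2 1.2 2.6
   vertex 1.4 0.4 1.6
   vertex 4.0 4.0 1.4
  endloop
 endfacet
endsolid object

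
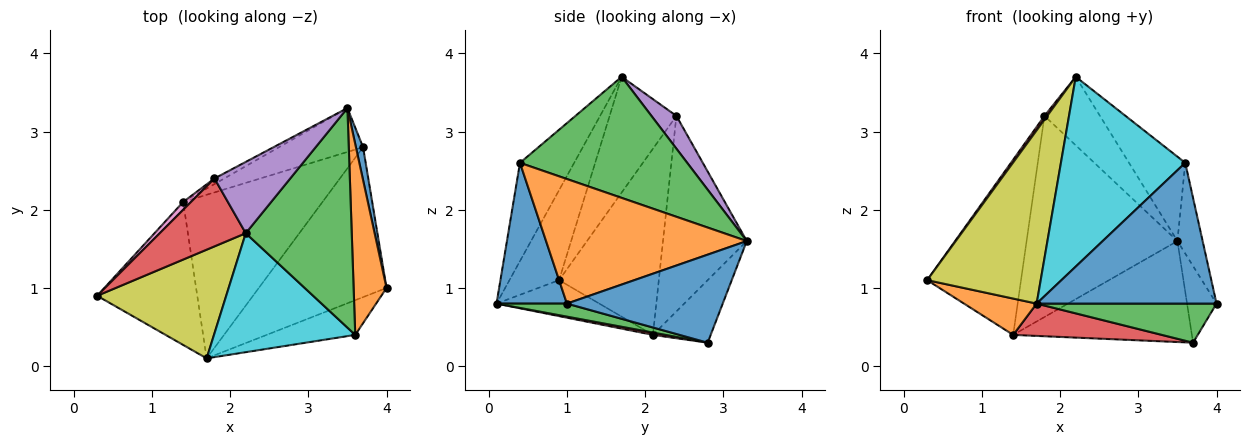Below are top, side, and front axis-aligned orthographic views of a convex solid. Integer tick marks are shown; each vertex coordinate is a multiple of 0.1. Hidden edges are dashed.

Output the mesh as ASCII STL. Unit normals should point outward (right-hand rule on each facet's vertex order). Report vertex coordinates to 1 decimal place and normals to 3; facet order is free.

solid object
 facet normal 0.979 0.185 0.079
  outer loop
   vertex 3.7 2.8 0.3
   vertex 3.5 3.3 1.6
   vertex 4.0 1.0 0.8
  endloop
 endfacet
 facet normal 0.960 0.120 0.253
  outer loop
   vertex 3.6 0.4 2.6
   vertex 4.0 1.0 0.8
   vertex 3.5 3.3 1.6
  endloop
 endfacet
 facet normal 0.729 0.245 0.638
  outer loop
   vertex 3.6 0.4 2.6
   vertex 3.5 3.3 1.6
   vertex 2.2 1.7 3.7
  endloop
 endfacet
 facet normal -0.802 -0.033 0.596
  outer loop
   vertex 1.8 2.4 3.2
   vertex 0.3 0.9 1.1
   vertex 2.2 1.7 3.7
  endloop
 endfacet
 facet normal 0.298 0.662 0.688
  outer loop
   vertex 1.8 2.4 3.2
   vertex 2.2 1.7 3.7
   vertex 3.5 3.3 1.6
  endloop
 endfacet
 facet normal -0.284 0.879 -0.382
  outer loop
   vertex 1.4 2.1 0.4
   vertex 3.5 3.3 1.6
   vertex 3.7 2.8 0.3
  endloop
 endfacet
 facet normal -0.728 0.685 0.031
  outer loop
   vertex 1.4 2.1 0.4
   vertex 0.3 0.9 1.1
   vertex 1.8 2.4 3.2
  endloop
 endfacet
 facet normal -0.485 0.874 -0.024
  outer loop
   vertex 1.4 2.1 0.4
   vertex 1.8 2.4 3.2
   vertex 3.5 3.3 1.6
  endloop
 endfacet
 facet normal -0.347 -0.794 0.498
  outer loop
   vertex 1.7 0.1 0.8
   vertex 2.2 1.7 3.7
   vertex 0.3 0.9 1.1
  endloop
 endfacet
 facet normal -0.347 -0.795 0.498
  outer loop
   vertex 1.7 0.1 0.8
   vertex 3.6 0.4 2.6
   vertex 2.2 1.7 3.7
  endloop
 endfacet
 facet normal 0.355 -0.908 -0.224
  outer loop
   vertex 1.7 0.1 0.8
   vertex 4.0 1.0 0.8
   vertex 3.6 0.4 2.6
  endloop
 endfacet
 facet normal -0.329 -0.232 -0.915
  outer loop
   vertex 1.7 0.1 0.8
   vertex 0.3 0.9 1.1
   vertex 1.4 2.1 0.4
  endloop
 endfacet
 facet normal 0.098 -0.251 -0.963
  outer loop
   vertex 1.7 0.1 0.8
   vertex 3.7 2.8 0.3
   vertex 4.0 1.0 0.8
  endloop
 endfacet
 facet normal 0.016 -0.194 -0.981
  outer loop
   vertex 1.7 0.1 0.8
   vertex 1.4 2.1 0.4
   vertex 3.7 2.8 0.3
  endloop
 endfacet
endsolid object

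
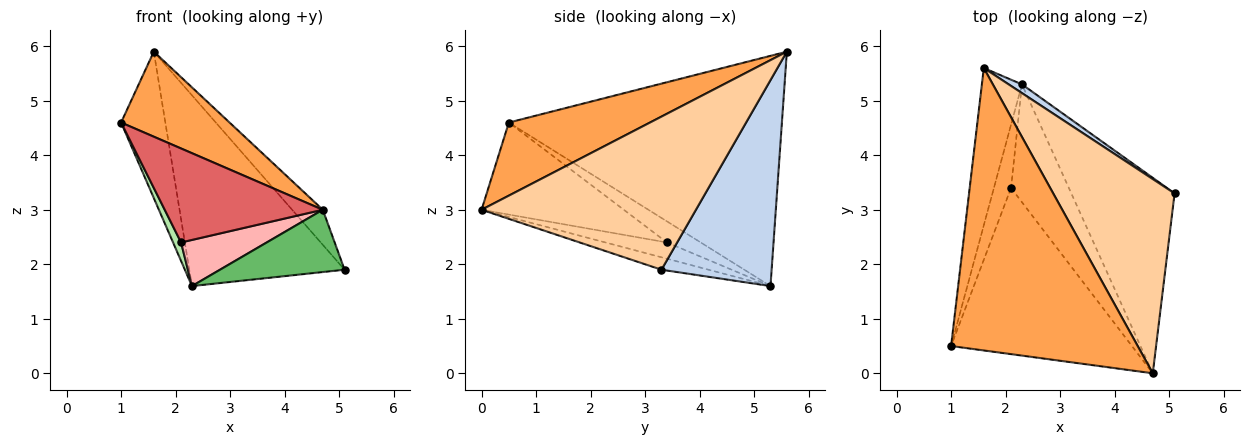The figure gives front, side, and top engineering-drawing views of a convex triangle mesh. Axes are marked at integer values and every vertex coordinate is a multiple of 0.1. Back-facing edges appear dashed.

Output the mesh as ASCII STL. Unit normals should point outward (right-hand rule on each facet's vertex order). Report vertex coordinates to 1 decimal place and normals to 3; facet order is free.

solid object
 facet normal -0.973 0.158 -0.169
  outer loop
   vertex 2.3 5.3 1.6
   vertex 1.0 0.5 4.6
   vertex 1.6 5.6 5.9
  endloop
 endfacet
 facet normal 0.578 0.815 0.037
  outer loop
   vertex 2.3 5.3 1.6
   vertex 1.6 5.6 5.9
   vertex 5.1 3.3 1.9
  endloop
 endfacet
 facet normal 0.351 -0.270 0.897
  outer loop
   vertex 4.7 0.0 3.0
   vertex 1.6 5.6 5.9
   vertex 1.0 0.5 4.6
  endloop
 endfacet
 facet normal 0.779 0.111 0.617
  outer loop
   vertex 4.7 0.0 3.0
   vertex 5.1 3.3 1.9
   vertex 1.6 5.6 5.9
  endloop
 endfacet
 facet normal -0.114 -0.302 -0.947
  outer loop
   vertex 4.7 0.0 3.0
   vertex 2.3 5.3 1.6
   vertex 5.1 3.3 1.9
  endloop
 endfacet
 facet normal -0.764 -0.181 -0.620
  outer loop
   vertex 2.1 3.4 2.4
   vertex 1.0 0.5 4.6
   vertex 2.3 5.3 1.6
  endloop
 endfacet
 facet normal -0.405 -0.450 -0.796
  outer loop
   vertex 2.1 3.4 2.4
   vertex 4.7 0.0 3.0
   vertex 1.0 0.5 4.6
  endloop
 endfacet
 facet normal -0.253 -0.353 -0.901
  outer loop
   vertex 2.1 3.4 2.4
   vertex 2.3 5.3 1.6
   vertex 4.7 0.0 3.0
  endloop
 endfacet
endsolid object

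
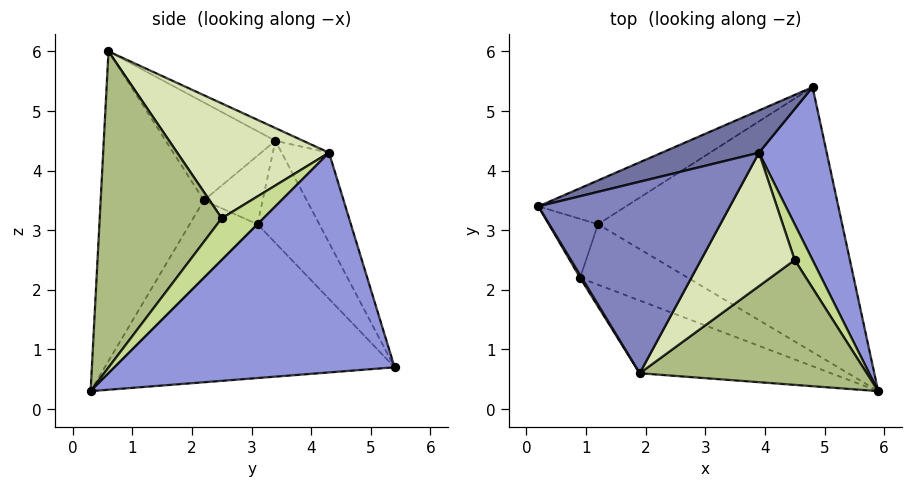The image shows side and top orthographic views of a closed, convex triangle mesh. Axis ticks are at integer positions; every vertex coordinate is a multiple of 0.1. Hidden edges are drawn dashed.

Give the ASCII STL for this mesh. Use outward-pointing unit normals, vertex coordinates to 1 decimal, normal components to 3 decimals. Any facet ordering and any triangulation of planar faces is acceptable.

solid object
 facet normal -0.218 0.947 0.235
  outer loop
   vertex 3.9 4.3 4.3
   vertex 4.8 5.4 0.7
   vertex 0.2 3.4 4.5
  endloop
 endfacet
 facet normal -0.059 0.443 0.894
  outer loop
   vertex 3.9 4.3 4.3
   vertex 0.2 3.4 4.5
   vertex 1.9 0.6 6.0
  endloop
 endfacet
 facet normal 0.940 0.180 0.290
  outer loop
   vertex 3.9 4.3 4.3
   vertex 5.9 0.3 0.3
   vertex 4.8 5.4 0.7
  endloop
 endfacet
 facet normal -0.677 0.453 -0.580
  outer loop
   vertex 1.2 3.1 3.1
   vertex 0.2 3.4 4.5
   vertex 4.8 5.4 0.7
  endloop
 endfacet
 facet normal -0.532 -0.049 -0.845
  outer loop
   vertex 1.2 3.1 3.1
   vertex 4.8 5.4 0.7
   vertex 5.9 0.3 0.3
  endloop
 endfacet
 facet normal 0.788 -0.244 0.566
  outer loop
   vertex 4.5 2.5 3.2
   vertex 1.9 0.6 6.0
   vertex 5.9 0.3 0.3
  endloop
 endfacet
 facet normal 0.917 0.066 0.393
  outer loop
   vertex 4.5 2.5 3.2
   vertex 5.9 0.3 0.3
   vertex 3.9 4.3 4.3
  endloop
 endfacet
 facet normal 0.768 -0.127 0.627
  outer loop
   vertex 4.5 2.5 3.2
   vertex 3.9 4.3 4.3
   vertex 1.9 0.6 6.0
  endloop
 endfacet
 facet normal -0.506 -0.804 -0.312
  outer loop
   vertex 0.9 2.2 3.5
   vertex 5.9 0.3 0.3
   vertex 1.9 0.6 6.0
  endloop
 endfacet
 facet normal -0.575 -0.164 -0.801
  outer loop
   vertex 0.9 2.2 3.5
   vertex 1.2 3.1 3.1
   vertex 5.9 0.3 0.3
  endloop
 endfacet
 facet normal -0.858 -0.513 0.015
  outer loop
   vertex 0.9 2.2 3.5
   vertex 1.9 0.6 6.0
   vertex 0.2 3.4 4.5
  endloop
 endfacet
 facet normal -0.812 0.012 -0.583
  outer loop
   vertex 0.9 2.2 3.5
   vertex 0.2 3.4 4.5
   vertex 1.2 3.1 3.1
  endloop
 endfacet
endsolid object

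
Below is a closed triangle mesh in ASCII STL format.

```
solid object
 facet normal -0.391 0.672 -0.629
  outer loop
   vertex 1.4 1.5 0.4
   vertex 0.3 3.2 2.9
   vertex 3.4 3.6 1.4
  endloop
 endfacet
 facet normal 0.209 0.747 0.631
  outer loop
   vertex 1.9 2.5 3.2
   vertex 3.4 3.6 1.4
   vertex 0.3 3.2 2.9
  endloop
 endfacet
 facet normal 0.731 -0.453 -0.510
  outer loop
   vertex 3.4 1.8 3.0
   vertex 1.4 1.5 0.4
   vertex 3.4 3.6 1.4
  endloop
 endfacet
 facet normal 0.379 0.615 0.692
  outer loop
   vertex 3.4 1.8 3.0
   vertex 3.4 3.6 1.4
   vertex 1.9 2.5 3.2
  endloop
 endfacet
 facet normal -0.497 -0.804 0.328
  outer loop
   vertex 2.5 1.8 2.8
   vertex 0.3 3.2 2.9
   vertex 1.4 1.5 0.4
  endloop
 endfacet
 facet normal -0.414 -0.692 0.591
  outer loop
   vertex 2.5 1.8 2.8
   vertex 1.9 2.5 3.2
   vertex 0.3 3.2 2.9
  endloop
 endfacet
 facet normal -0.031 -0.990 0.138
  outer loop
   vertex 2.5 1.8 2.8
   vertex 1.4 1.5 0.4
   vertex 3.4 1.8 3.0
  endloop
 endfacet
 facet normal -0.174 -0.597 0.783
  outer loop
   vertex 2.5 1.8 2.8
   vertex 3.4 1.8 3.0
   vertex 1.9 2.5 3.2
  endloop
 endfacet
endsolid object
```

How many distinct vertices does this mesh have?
6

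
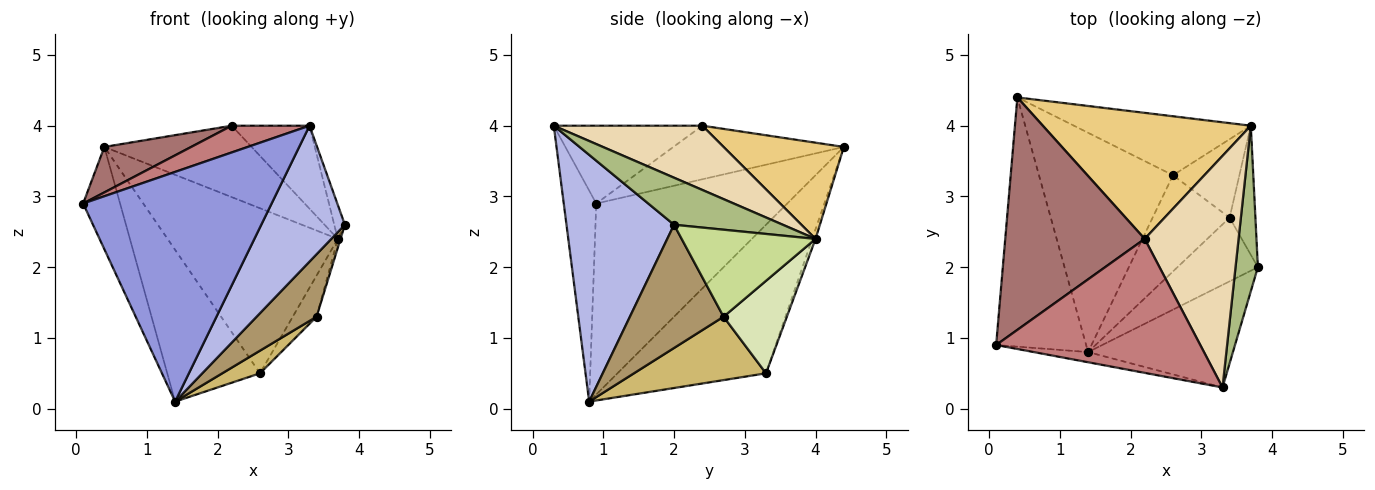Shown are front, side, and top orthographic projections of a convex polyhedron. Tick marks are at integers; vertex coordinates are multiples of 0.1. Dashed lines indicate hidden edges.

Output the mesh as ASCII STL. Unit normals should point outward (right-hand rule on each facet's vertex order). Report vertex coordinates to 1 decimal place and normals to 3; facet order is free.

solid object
 facet normal -0.891 0.172 -0.420
  outer loop
   vertex 1.4 0.8 0.1
   vertex 0.1 0.9 2.9
   vertex 0.4 4.4 3.7
  endloop
 endfacet
 facet normal -0.674 0.421 -0.608
  outer loop
   vertex 2.6 3.3 0.5
   vertex 1.4 0.8 0.1
   vertex 0.4 4.4 3.7
  endloop
 endfacet
 facet normal -0.170 -0.985 -0.044
  outer loop
   vertex 3.3 0.3 4.0
   vertex 0.1 0.9 2.9
   vertex 1.4 0.8 0.1
  endloop
 endfacet
 facet normal 0.716 -0.557 -0.420
  outer loop
   vertex 3.3 0.3 4.0
   vertex 1.4 0.8 0.1
   vertex 3.8 2.0 2.6
  endloop
 endfacet
 facet normal -0.018 0.942 -0.336
  outer loop
   vertex 3.7 4.0 2.4
   vertex 2.6 3.3 0.5
   vertex 0.4 4.4 3.7
  endloop
 endfacet
 facet normal 0.900 0.088 0.428
  outer loop
   vertex 3.7 4.0 2.4
   vertex 3.3 0.3 4.0
   vertex 3.8 2.0 2.6
  endloop
 endfacet
 facet normal 0.958 0.019 -0.284
  outer loop
   vertex 3.4 2.7 1.3
   vertex 3.7 4.0 2.4
   vertex 3.8 2.0 2.6
  endloop
 endfacet
 facet normal 0.777 0.292 -0.558
  outer loop
   vertex 3.4 2.7 1.3
   vertex 2.6 3.3 0.5
   vertex 3.7 4.0 2.4
  endloop
 endfacet
 facet normal 0.738 -0.473 -0.482
  outer loop
   vertex 3.4 2.7 1.3
   vertex 3.8 2.0 2.6
   vertex 1.4 0.8 0.1
  endloop
 endfacet
 facet normal 0.625 -0.179 -0.760
  outer loop
   vertex 3.4 2.7 1.3
   vertex 1.4 0.8 0.1
   vertex 2.6 3.3 0.5
  endloop
 endfacet
 facet normal 0.373 0.457 0.807
  outer loop
   vertex 2.2 2.4 4.0
   vertex 3.7 4.0 2.4
   vertex 0.4 4.4 3.7
  endloop
 endfacet
 facet normal 0.542 0.284 0.791
  outer loop
   vertex 2.2 2.4 4.0
   vertex 3.3 0.3 4.0
   vertex 3.7 4.0 2.4
  endloop
 endfacet
 facet normal -0.353 -0.180 0.918
  outer loop
   vertex 2.2 2.4 4.0
   vertex 0.4 4.4 3.7
   vertex 0.1 0.9 2.9
  endloop
 endfacet
 facet normal -0.350 -0.183 0.919
  outer loop
   vertex 2.2 2.4 4.0
   vertex 0.1 0.9 2.9
   vertex 3.3 0.3 4.0
  endloop
 endfacet
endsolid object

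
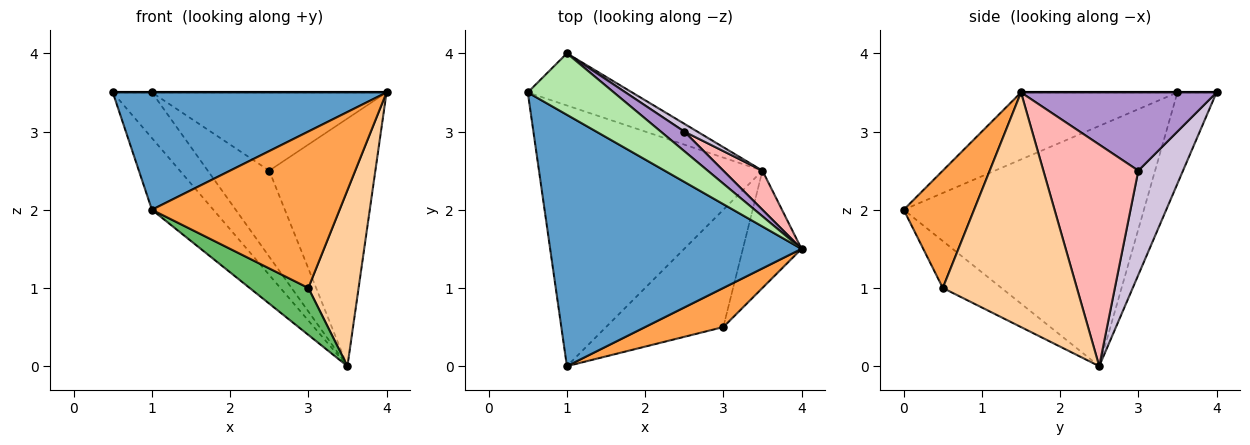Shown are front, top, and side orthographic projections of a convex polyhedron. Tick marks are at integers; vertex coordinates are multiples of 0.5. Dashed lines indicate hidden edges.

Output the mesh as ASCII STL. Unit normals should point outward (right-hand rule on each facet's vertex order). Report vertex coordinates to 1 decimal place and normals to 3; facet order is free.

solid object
 facet normal -0.235 -0.411 0.881
  outer loop
   vertex 1.0 0.0 2.0
   vertex 4.0 1.5 3.5
   vertex 0.5 3.5 3.5
  endloop
 endfacet
 facet normal -0.720 0.184 -0.669
  outer loop
   vertex 3.5 2.5 0.0
   vertex 1.0 0.0 2.0
   vertex 0.5 3.5 3.5
  endloop
 endfacet
 facet normal 0.342 -0.912 0.228
  outer loop
   vertex 3.0 0.5 1.0
   vertex 4.0 1.5 3.5
   vertex 1.0 0.0 2.0
  endloop
 endfacet
 facet normal 0.912 -0.342 -0.228
  outer loop
   vertex 3.0 0.5 1.0
   vertex 3.5 2.5 0.0
   vertex 4.0 1.5 3.5
  endloop
 endfacet
 facet normal -0.348 -0.348 -0.870
  outer loop
   vertex 3.0 0.5 1.0
   vertex 1.0 0.0 2.0
   vertex 3.5 2.5 0.0
  endloop
 endfacet
 facet normal 0.000 0.000 1.000
  outer loop
   vertex 1.0 4.0 3.5
   vertex 0.5 3.5 3.5
   vertex 4.0 1.5 3.5
  endloop
 endfacet
 facet normal -0.550 0.550 -0.629
  outer loop
   vertex 1.0 4.0 3.5
   vertex 3.5 2.5 0.0
   vertex 0.5 3.5 3.5
  endloop
 endfacet
 facet normal 0.662 0.740 0.117
  outer loop
   vertex 2.5 3.0 2.5
   vertex 4.0 1.5 3.5
   vertex 3.5 2.5 0.0
  endloop
 endfacet
 facet normal 0.629 0.754 0.189
  outer loop
   vertex 2.5 3.0 2.5
   vertex 1.0 4.0 3.5
   vertex 4.0 1.5 3.5
  endloop
 endfacet
 facet normal 0.587 0.807 0.073
  outer loop
   vertex 2.5 3.0 2.5
   vertex 3.5 2.5 0.0
   vertex 1.0 4.0 3.5
  endloop
 endfacet
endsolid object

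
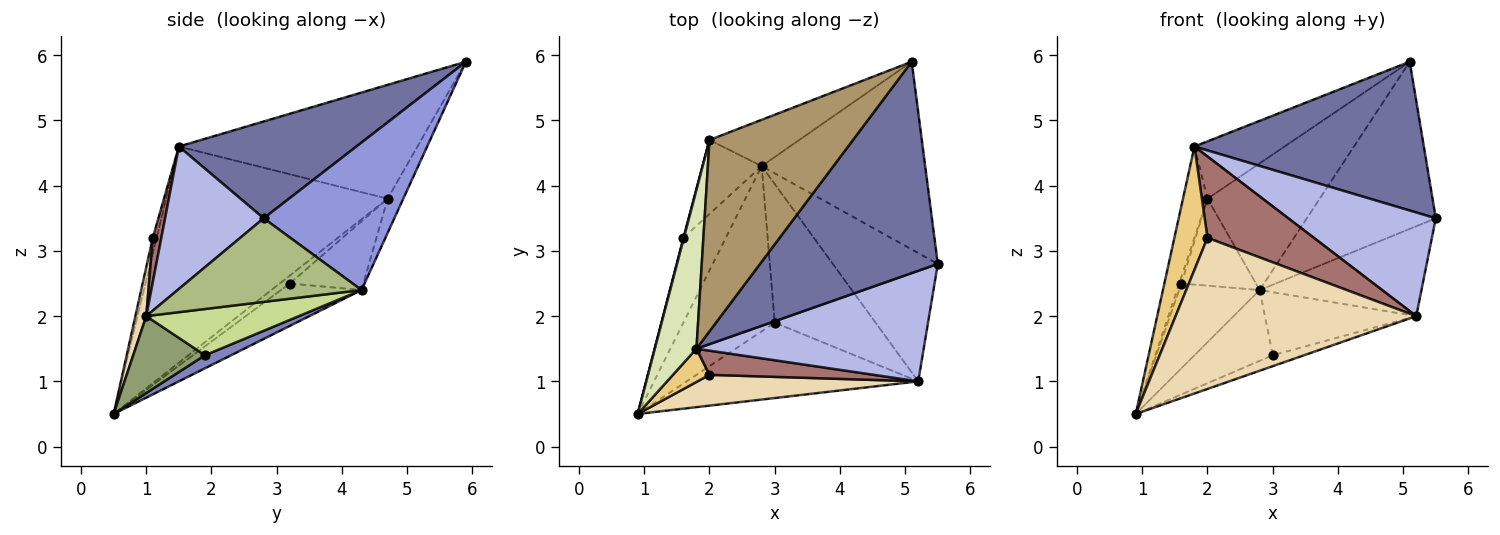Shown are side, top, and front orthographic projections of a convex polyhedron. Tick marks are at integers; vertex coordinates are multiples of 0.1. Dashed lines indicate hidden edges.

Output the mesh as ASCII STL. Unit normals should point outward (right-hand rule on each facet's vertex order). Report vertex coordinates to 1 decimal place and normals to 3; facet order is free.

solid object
 facet normal 0.407 -0.526 0.747
  outer loop
   vertex 1.8 1.5 4.6
   vertex 5.5 2.8 3.5
   vertex 5.1 5.9 5.9
  endloop
 endfacet
 facet normal 0.130 0.391 -0.911
  outer loop
   vertex 2.8 4.3 2.4
   vertex 3.0 1.9 1.4
   vertex 0.9 0.5 0.5
  endloop
 endfacet
 facet normal 0.559 0.552 -0.619
  outer loop
   vertex 2.8 4.3 2.4
   vertex 5.1 5.9 5.9
   vertex 5.5 2.8 3.5
  endloop
 endfacet
 facet normal 0.416 -0.622 0.663
  outer loop
   vertex 5.2 1.0 2.0
   vertex 5.5 2.8 3.5
   vertex 1.8 1.5 4.6
  endloop
 endfacet
 facet normal 0.312 0.136 -0.940
  outer loop
   vertex 5.2 1.0 2.0
   vertex 0.9 0.5 0.5
   vertex 3.0 1.9 1.4
  endloop
 endfacet
 facet normal 0.546 0.481 -0.686
  outer loop
   vertex 5.2 1.0 2.0
   vertex 2.8 4.3 2.4
   vertex 5.5 2.8 3.5
  endloop
 endfacet
 facet normal 0.385 0.382 -0.840
  outer loop
   vertex 5.2 1.0 2.0
   vertex 3.0 1.9 1.4
   vertex 2.8 4.3 2.4
  endloop
 endfacet
 facet normal -0.976 0.108 0.188
  outer loop
   vertex 2.0 4.7 3.8
   vertex 0.9 0.5 0.5
   vertex 1.8 1.5 4.6
  endloop
 endfacet
 facet normal -0.605 0.228 0.763
  outer loop
   vertex 2.0 4.7 3.8
   vertex 1.8 1.5 4.6
   vertex 5.1 5.9 5.9
  endloop
 endfacet
 facet normal -0.130 0.931 -0.340
  outer loop
   vertex 2.0 4.7 3.8
   vertex 5.1 5.9 5.9
   vertex 2.8 4.3 2.4
  endloop
 endfacet
 facet normal -0.111 -0.960 0.258
  outer loop
   vertex 2.0 1.1 3.2
   vertex 1.8 1.5 4.6
   vertex 0.9 0.5 0.5
  endloop
 endfacet
 facet normal 0.044 -0.979 0.200
  outer loop
   vertex 2.0 1.1 3.2
   vertex 0.9 0.5 0.5
   vertex 5.2 1.0 2.0
  endloop
 endfacet
 facet normal 0.077 -0.956 0.284
  outer loop
   vertex 2.0 1.1 3.2
   vertex 5.2 1.0 2.0
   vertex 1.8 1.5 4.6
  endloop
 endfacet
 facet normal -0.577 0.577 -0.577
  outer loop
   vertex 1.6 3.2 2.5
   vertex 2.8 4.3 2.4
   vertex 0.9 0.5 0.5
  endloop
 endfacet
 facet normal -0.976 0.210 0.057
  outer loop
   vertex 1.6 3.2 2.5
   vertex 0.9 0.5 0.5
   vertex 2.0 4.7 3.8
  endloop
 endfacet
 facet normal -0.601 0.609 -0.518
  outer loop
   vertex 1.6 3.2 2.5
   vertex 2.0 4.7 3.8
   vertex 2.8 4.3 2.4
  endloop
 endfacet
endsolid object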